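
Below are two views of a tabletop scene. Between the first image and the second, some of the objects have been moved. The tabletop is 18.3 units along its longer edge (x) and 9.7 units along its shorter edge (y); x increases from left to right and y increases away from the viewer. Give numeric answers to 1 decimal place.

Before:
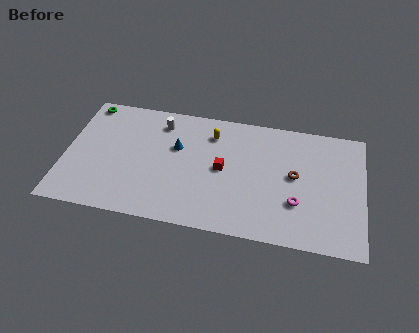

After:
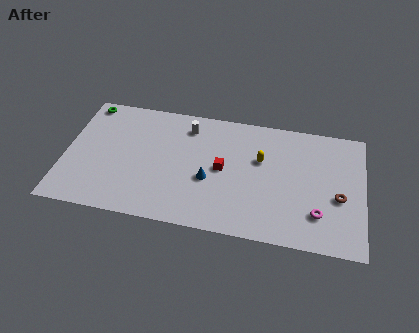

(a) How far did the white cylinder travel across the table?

1.7

The white cylinder moved from about (5.7, 7.9) to (7.4, 7.9), a distance of √(1.7² + 0.0²) ≈ 1.7.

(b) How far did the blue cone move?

3.0

From (6.8, 6.1) to (8.9, 3.9), the blue cone covered √(2.1² + 2.2²) ≈ 3.0 units.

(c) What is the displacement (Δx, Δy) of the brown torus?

(2.7, -1.2)

The brown torus was at about (14.1, 5.2) and moved to about (16.8, 4.0).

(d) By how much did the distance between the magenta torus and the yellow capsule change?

-1.9

The distance was about 7.0 in the first image and 5.1 in the second, so they moved 1.9 units closer together.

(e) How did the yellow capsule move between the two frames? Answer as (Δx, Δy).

(3.1, -1.5)

From the two frames, the yellow capsule sits at roughly (8.9, 7.6) before and (12.0, 6.1) after.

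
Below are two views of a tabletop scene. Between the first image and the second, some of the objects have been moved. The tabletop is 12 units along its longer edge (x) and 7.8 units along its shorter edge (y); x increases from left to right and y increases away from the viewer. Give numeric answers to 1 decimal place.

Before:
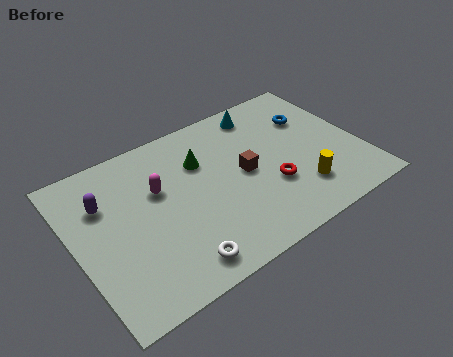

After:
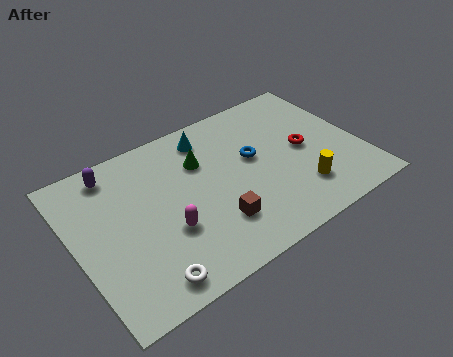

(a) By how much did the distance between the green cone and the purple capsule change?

-0.4

The distance was about 4.1 in the first image and 3.7 in the second, so they moved 0.4 units closer together.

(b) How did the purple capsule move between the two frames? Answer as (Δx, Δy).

(0.6, 1.3)

From the two frames, the purple capsule sits at roughly (1.4, 5.4) before and (2.0, 6.7) after.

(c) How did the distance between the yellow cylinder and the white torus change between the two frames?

+1.3

Before: roughly 5.5 units apart; after: 6.8. That's 1.3 units further apart.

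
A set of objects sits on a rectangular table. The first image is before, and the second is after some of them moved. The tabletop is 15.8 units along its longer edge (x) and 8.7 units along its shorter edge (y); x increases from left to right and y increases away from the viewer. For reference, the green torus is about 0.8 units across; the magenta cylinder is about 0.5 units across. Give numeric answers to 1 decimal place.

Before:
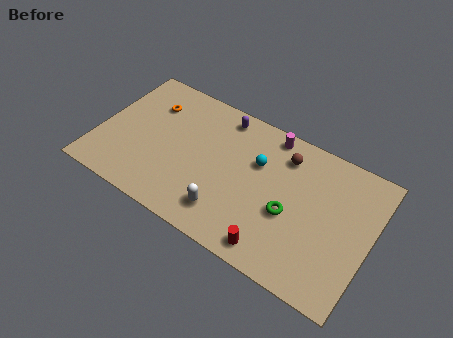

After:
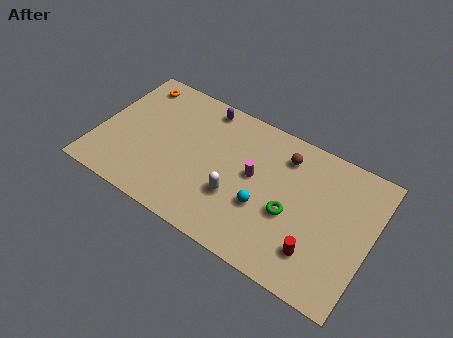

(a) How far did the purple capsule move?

1.1

The purple capsule moved from about (6.7, 7.6) to (5.6, 7.7), a distance of √(1.1² + 0.1²) ≈ 1.1.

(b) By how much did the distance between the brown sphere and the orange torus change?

+1.1

They were about 7.9 units apart before and 9.0 after — 1.1 units further apart.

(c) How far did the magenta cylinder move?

3.0

From (9.5, 7.8) to (9.0, 4.8), the magenta cylinder covered √(0.5² + 3.0²) ≈ 3.0 units.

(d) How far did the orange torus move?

1.5

The orange torus moved from about (2.6, 6.4) to (1.5, 7.4), a distance of √(1.1² + 1.0²) ≈ 1.5.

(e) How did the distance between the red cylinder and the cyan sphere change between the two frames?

-1.5

Before: roughly 4.9 units apart; after: 3.4. That's 1.5 units closer together.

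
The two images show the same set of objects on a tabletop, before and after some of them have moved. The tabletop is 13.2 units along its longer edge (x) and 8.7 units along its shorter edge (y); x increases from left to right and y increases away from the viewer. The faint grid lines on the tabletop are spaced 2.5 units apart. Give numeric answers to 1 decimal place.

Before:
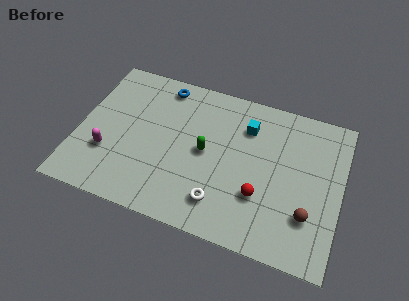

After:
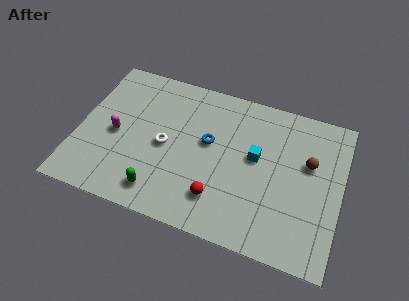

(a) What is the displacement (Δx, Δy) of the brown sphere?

(-0.2, 2.9)

From the two frames, the brown sphere sits at roughly (11.7, 2.5) before and (11.5, 5.4) after.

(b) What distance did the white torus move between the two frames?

3.8

The white torus was near (7.4, 1.8) before and (4.4, 4.1) after, so it travelled √(3.0² + 2.3²) ≈ 3.8 units.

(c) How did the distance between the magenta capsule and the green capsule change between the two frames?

-1.5

Before: roughly 5.1 units apart; after: 3.6. That's 1.5 units closer together.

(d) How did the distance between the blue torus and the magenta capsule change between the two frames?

-0.6

Before: roughly 5.3 units apart; after: 4.7. That's 0.6 units closer together.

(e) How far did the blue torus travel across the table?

3.7

The blue torus moved from about (3.9, 7.6) to (6.5, 5.0), a distance of √(2.6² + 2.6²) ≈ 3.7.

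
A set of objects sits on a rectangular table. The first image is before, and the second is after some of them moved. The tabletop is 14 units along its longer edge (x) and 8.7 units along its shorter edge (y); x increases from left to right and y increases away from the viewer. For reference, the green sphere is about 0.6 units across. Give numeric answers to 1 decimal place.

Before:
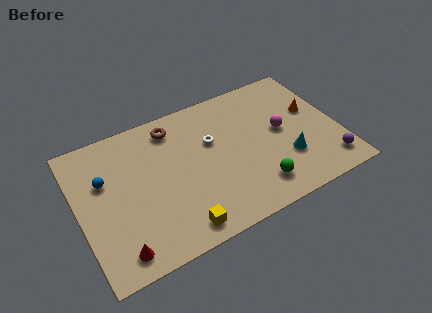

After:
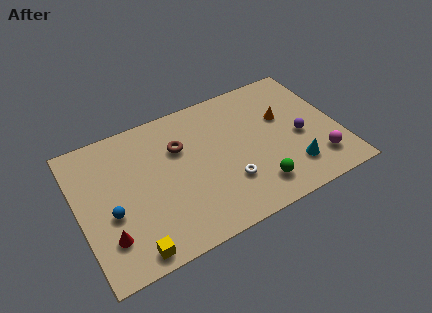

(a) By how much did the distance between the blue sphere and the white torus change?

+0.5

The distance was about 5.8 in the first image and 6.3 in the second, so they moved 0.5 units further apart.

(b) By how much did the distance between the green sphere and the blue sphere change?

-0.8

They were about 8.6 units apart before and 7.8 after — 0.8 units closer together.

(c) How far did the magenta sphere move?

3.1

The magenta sphere moved from about (11.0, 4.6) to (12.6, 1.9), a distance of √(1.6² + 2.7²) ≈ 3.1.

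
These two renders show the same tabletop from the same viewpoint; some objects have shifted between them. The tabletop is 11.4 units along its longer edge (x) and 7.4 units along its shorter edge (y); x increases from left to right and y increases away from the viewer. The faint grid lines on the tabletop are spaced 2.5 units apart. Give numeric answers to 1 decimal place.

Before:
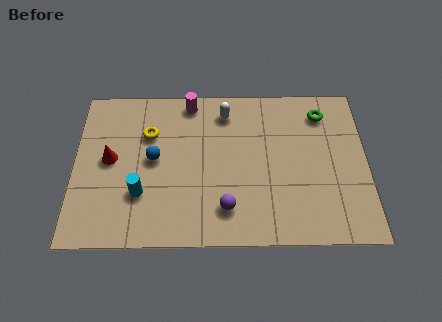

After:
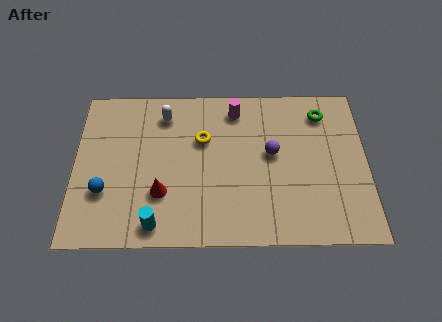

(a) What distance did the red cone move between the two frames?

2.6

The red cone moved from about (1.4, 3.9) to (3.4, 2.3), a distance of √(2.0² + 1.6²) ≈ 2.6.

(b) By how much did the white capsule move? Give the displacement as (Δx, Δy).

(-2.4, -0.1)

The white capsule was at about (5.9, 6.1) and moved to about (3.5, 6.0).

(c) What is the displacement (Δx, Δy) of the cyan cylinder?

(0.6, -1.4)

The cyan cylinder was at about (2.6, 2.3) and moved to about (3.2, 0.9).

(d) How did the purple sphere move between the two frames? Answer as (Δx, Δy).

(1.8, 2.5)

The purple sphere started near (5.9, 1.6) and ended near (7.7, 4.1).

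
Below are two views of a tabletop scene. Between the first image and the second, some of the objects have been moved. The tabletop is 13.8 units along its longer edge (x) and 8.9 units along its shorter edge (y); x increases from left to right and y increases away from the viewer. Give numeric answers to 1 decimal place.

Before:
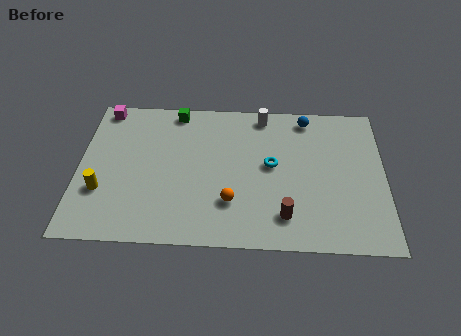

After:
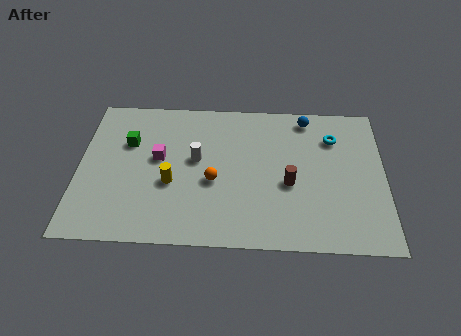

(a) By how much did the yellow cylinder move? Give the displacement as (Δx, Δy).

(3.1, 0.6)

From the two frames, the yellow cylinder sits at roughly (1.1, 2.9) before and (4.2, 3.5) after.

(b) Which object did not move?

the blue sphere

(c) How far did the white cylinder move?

4.2

The white cylinder moved from about (8.3, 7.9) to (5.3, 5.0), a distance of √(3.0² + 2.9²) ≈ 4.2.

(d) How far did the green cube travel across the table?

3.0

The green cube was near (4.3, 8.0) before and (2.2, 5.9) after, so it travelled √(2.1² + 2.1²) ≈ 3.0 units.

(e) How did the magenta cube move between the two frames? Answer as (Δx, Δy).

(2.6, -3.0)

The magenta cube was at about (1.0, 8.0) and moved to about (3.6, 5.0).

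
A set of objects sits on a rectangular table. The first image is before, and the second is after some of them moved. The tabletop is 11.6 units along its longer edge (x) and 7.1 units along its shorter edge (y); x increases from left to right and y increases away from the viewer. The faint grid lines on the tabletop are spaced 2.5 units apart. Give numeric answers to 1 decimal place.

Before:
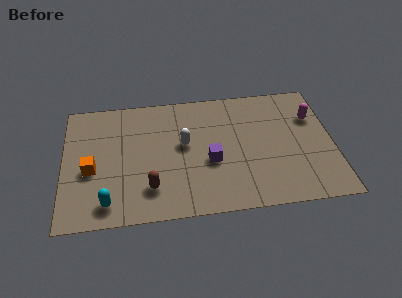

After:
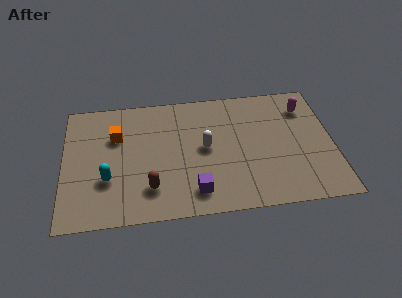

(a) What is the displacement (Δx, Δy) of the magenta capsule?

(-0.3, 0.6)

From the two frames, the magenta capsule sits at roughly (10.8, 4.9) before and (10.5, 5.5) after.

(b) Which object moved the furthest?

the orange cube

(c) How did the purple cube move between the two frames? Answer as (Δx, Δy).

(-0.7, -1.6)

The purple cube started near (6.3, 2.9) and ended near (5.6, 1.3).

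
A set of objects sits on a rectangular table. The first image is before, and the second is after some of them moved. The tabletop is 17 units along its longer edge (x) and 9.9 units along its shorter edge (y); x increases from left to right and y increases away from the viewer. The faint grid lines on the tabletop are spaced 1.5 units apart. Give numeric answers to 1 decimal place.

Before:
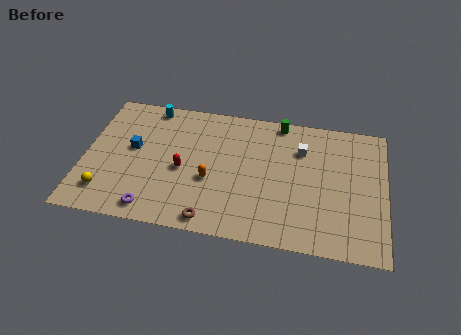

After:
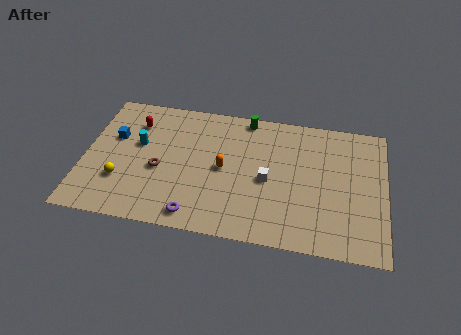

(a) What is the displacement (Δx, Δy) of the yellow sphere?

(0.8, 1.0)

From the two frames, the yellow sphere sits at roughly (1.4, 2.0) before and (2.2, 3.0) after.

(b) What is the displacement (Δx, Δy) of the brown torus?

(-3.1, 3.2)

The brown torus started near (7.4, 1.0) and ended near (4.3, 4.2).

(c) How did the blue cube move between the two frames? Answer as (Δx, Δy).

(-1.1, 0.7)

From the two frames, the blue cube sits at roughly (2.7, 5.5) before and (1.6, 6.2) after.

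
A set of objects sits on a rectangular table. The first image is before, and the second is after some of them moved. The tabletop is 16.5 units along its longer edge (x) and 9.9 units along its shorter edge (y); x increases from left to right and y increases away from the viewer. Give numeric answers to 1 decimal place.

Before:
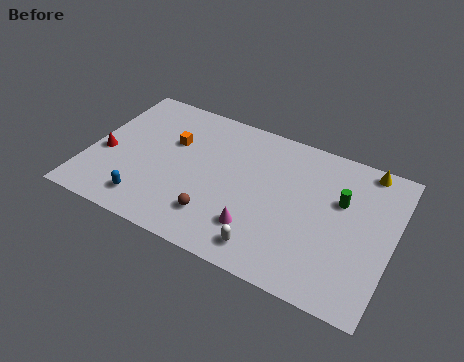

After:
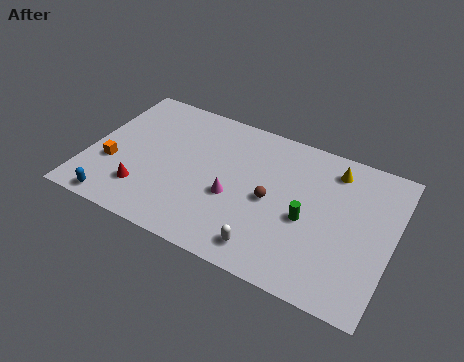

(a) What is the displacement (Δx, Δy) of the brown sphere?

(2.7, 2.4)

The brown sphere started near (7.3, 2.3) and ended near (10.0, 4.7).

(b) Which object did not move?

the white capsule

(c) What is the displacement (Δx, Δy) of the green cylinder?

(-1.6, -2.0)

The green cylinder started near (13.6, 6.3) and ended near (12.0, 4.3).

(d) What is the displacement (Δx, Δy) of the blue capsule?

(-1.6, -0.8)

From the two frames, the blue capsule sits at roughly (3.6, 1.7) before and (2.0, 0.9) after.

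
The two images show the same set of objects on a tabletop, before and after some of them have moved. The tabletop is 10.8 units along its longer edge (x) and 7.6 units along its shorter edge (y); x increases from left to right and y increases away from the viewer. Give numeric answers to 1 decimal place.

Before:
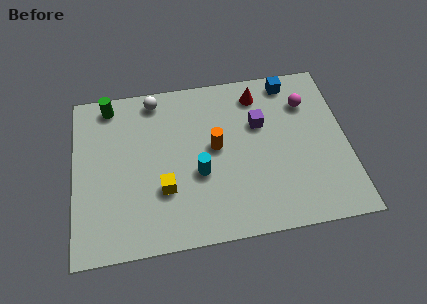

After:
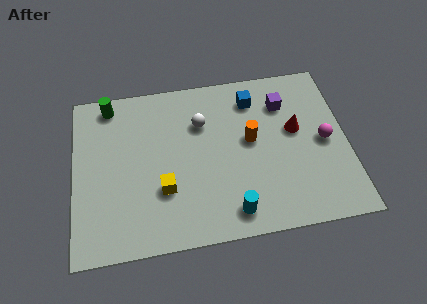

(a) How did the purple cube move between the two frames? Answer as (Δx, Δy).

(1.0, 0.8)

From the two frames, the purple cube sits at roughly (7.4, 4.9) before and (8.4, 5.7) after.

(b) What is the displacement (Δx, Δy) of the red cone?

(1.4, -1.9)

From the two frames, the red cone sits at roughly (7.4, 6.3) before and (8.8, 4.4) after.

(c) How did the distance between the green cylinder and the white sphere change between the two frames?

+2.1

The distance was about 1.8 in the first image and 3.9 in the second, so they moved 2.1 units further apart.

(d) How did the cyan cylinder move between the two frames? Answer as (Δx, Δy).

(1.2, -1.9)

From the two frames, the cyan cylinder sits at roughly (4.9, 3.0) before and (6.1, 1.1) after.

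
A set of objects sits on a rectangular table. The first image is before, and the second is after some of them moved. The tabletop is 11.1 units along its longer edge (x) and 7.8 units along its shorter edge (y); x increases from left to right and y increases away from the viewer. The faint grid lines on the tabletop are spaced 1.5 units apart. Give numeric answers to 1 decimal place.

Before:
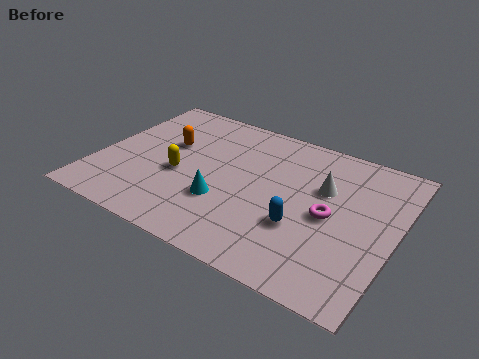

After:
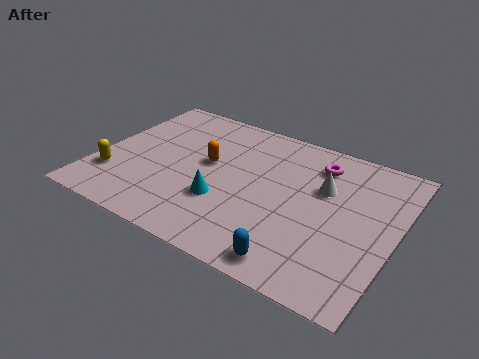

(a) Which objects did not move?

the cyan cone and the white cone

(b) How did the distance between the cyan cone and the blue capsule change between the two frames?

+0.5

They were about 2.9 units apart before and 3.4 after — 0.5 units further apart.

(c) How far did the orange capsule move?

1.6

From (2.4, 4.8) to (4.0, 4.4), the orange capsule covered √(1.6² + 0.4²) ≈ 1.6 units.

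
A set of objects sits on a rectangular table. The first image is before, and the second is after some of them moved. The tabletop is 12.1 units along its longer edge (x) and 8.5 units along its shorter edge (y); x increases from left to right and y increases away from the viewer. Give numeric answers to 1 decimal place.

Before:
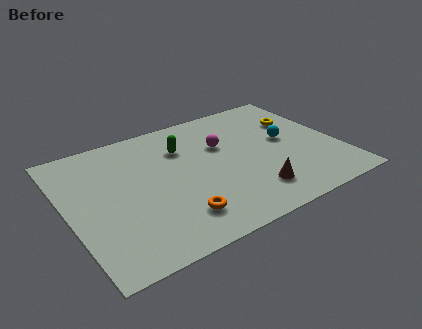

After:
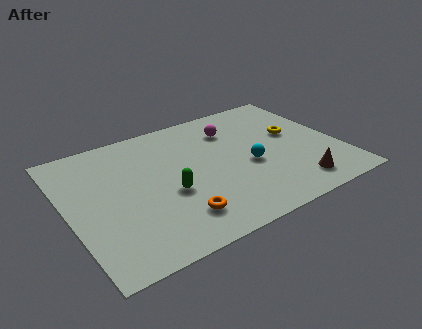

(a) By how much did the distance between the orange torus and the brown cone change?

+1.9

They were about 3.4 units apart before and 5.3 after — 1.9 units further apart.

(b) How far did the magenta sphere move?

1.1

The magenta sphere moved from about (7.1, 5.5) to (7.7, 6.4), a distance of √(0.6² + 0.9²) ≈ 1.1.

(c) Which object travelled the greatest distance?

the green capsule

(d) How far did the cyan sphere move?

2.1

The cyan sphere was near (9.9, 4.6) before and (8.0, 3.6) after, so it travelled √(1.9² + 1.0²) ≈ 2.1 units.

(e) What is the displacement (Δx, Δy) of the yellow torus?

(-0.4, -0.9)

The yellow torus was at about (10.7, 5.8) and moved to about (10.3, 4.9).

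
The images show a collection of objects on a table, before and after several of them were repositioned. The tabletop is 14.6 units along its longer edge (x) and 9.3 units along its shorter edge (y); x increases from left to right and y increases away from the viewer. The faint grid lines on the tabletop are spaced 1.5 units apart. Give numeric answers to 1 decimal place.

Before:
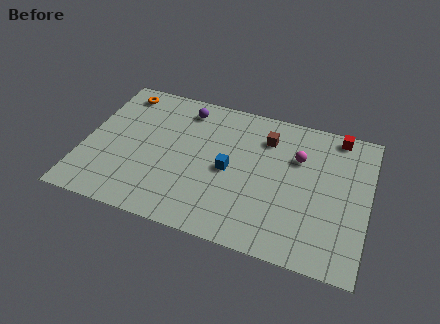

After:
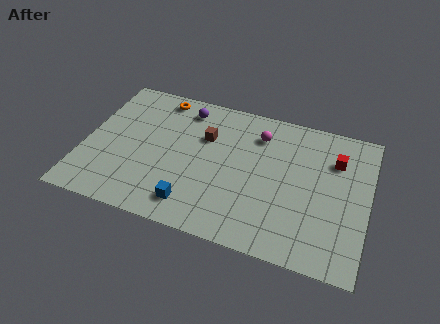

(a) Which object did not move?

the purple sphere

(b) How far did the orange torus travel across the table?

2.0

The orange torus was near (1.5, 8.0) before and (3.5, 8.2) after, so it travelled √(2.0² + 0.2²) ≈ 2.0 units.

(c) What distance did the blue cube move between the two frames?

3.2

The blue cube was near (7.5, 4.4) before and (5.9, 1.6) after, so it travelled √(1.6² + 2.8²) ≈ 3.2 units.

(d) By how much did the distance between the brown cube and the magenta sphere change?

+1.0

The distance was about 1.9 in the first image and 2.9 in the second, so they moved 1.0 units further apart.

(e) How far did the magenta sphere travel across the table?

2.3

The magenta sphere moved from about (10.9, 6.3) to (8.8, 7.2), a distance of √(2.1² + 0.9²) ≈ 2.3.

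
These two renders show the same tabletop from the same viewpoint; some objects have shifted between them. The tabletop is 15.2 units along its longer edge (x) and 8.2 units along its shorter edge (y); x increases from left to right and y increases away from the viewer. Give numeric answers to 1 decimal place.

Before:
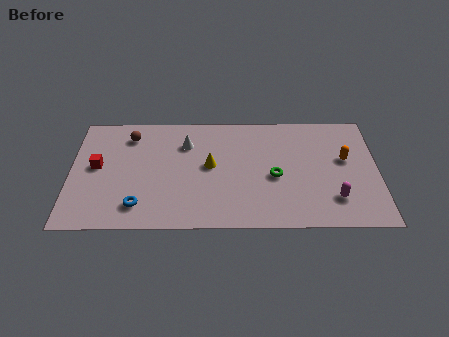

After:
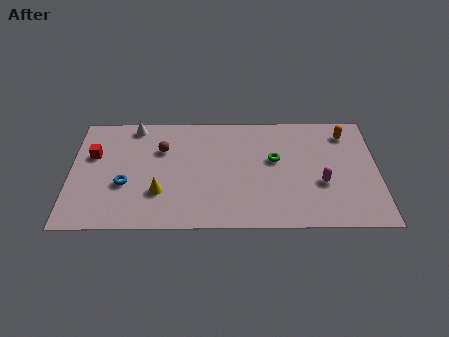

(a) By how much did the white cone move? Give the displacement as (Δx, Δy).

(-2.6, 1.3)

The white cone was at about (5.7, 6.0) and moved to about (3.1, 7.3).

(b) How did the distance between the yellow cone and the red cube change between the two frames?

-1.3

The distance was about 5.6 in the first image and 4.3 in the second, so they moved 1.3 units closer together.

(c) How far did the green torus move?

1.2

The green torus moved from about (10.1, 3.6) to (10.1, 4.8), a distance of √(0.0² + 1.2²) ≈ 1.2.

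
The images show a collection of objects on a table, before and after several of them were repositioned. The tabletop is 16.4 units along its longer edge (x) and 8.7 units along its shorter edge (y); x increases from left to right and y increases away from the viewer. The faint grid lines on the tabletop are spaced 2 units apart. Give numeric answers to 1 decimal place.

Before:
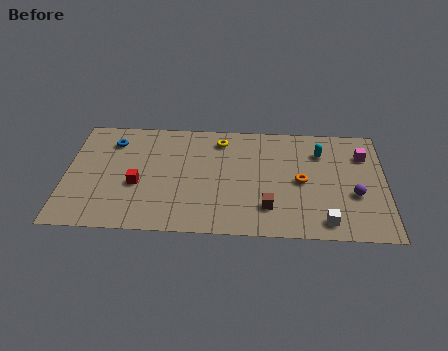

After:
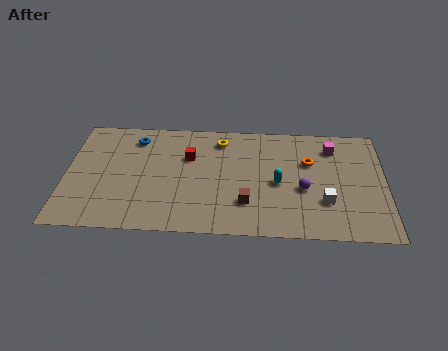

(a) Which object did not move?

the yellow torus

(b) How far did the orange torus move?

1.6

From (12.1, 4.2) to (12.5, 5.7), the orange torus covered √(0.4² + 1.5²) ≈ 1.6 units.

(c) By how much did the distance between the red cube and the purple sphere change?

-4.8

Before: roughly 11.1 units apart; after: 6.3. That's 4.8 units closer together.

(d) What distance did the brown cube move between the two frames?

1.1

From (10.4, 2.1) to (9.3, 2.4), the brown cube covered √(1.1² + 0.3²) ≈ 1.1 units.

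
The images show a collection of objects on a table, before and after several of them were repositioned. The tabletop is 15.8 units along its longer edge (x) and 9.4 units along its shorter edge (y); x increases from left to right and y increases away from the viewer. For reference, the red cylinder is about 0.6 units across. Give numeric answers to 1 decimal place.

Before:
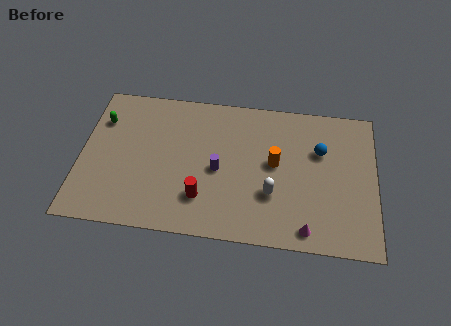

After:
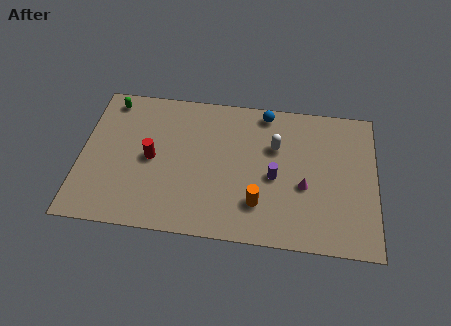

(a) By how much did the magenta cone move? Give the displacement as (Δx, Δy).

(-0.2, 2.7)

From the two frames, the magenta cone sits at roughly (12.2, 1.1) before and (12.0, 3.8) after.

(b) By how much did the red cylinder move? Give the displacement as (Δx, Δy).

(-2.8, 2.2)

The red cylinder was at about (6.6, 2.4) and moved to about (3.8, 4.6).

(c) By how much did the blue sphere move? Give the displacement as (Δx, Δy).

(-3.0, 2.2)

From the two frames, the blue sphere sits at roughly (12.8, 6.2) before and (9.8, 8.4) after.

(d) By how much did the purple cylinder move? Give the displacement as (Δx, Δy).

(3.0, -0.1)

The purple cylinder started near (7.4, 4.3) and ended near (10.4, 4.2).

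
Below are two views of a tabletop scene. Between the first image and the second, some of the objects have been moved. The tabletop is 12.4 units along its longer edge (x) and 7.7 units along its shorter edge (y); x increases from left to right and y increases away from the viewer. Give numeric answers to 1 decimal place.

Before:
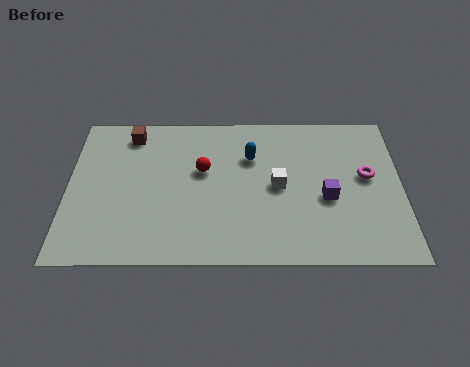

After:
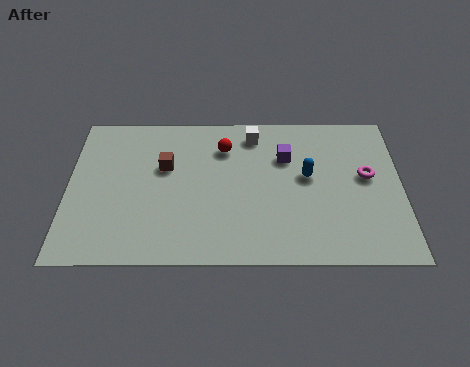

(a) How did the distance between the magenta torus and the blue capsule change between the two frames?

-2.2

The distance was about 4.4 in the first image and 2.2 in the second, so they moved 2.2 units closer together.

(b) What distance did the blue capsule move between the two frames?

2.3

The blue capsule moved from about (6.8, 5.3) to (8.9, 4.3), a distance of √(2.1² + 1.0²) ≈ 2.3.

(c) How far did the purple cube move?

2.6

The purple cube was near (9.6, 3.2) before and (8.1, 5.3) after, so it travelled √(1.5² + 2.1²) ≈ 2.6 units.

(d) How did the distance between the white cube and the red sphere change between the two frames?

-1.6

The distance was about 2.9 in the first image and 1.3 in the second, so they moved 1.6 units closer together.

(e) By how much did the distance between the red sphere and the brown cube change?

-0.9

They were about 3.3 units apart before and 2.4 after — 0.9 units closer together.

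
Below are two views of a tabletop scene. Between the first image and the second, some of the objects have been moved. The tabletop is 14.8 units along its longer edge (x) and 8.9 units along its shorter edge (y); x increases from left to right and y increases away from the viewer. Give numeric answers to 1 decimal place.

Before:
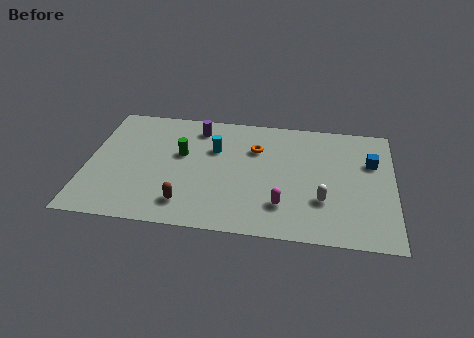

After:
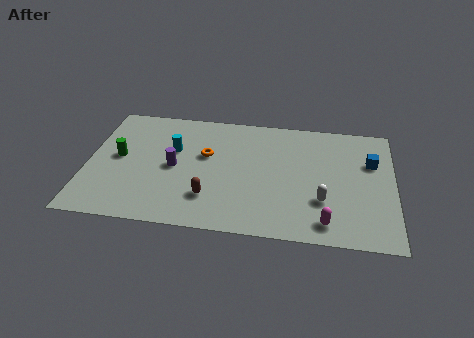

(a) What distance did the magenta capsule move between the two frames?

2.3

The magenta capsule moved from about (9.5, 2.2) to (11.6, 1.3), a distance of √(2.1² + 0.9²) ≈ 2.3.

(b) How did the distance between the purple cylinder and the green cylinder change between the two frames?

+0.5

They were about 2.2 units apart before and 2.7 after — 0.5 units further apart.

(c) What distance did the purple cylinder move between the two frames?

3.3

The purple cylinder was near (5.2, 7.4) before and (4.2, 4.3) after, so it travelled √(1.0² + 3.1²) ≈ 3.3 units.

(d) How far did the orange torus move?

2.5

The orange torus moved from about (8.1, 6.2) to (5.7, 5.4), a distance of √(2.4² + 0.8²) ≈ 2.5.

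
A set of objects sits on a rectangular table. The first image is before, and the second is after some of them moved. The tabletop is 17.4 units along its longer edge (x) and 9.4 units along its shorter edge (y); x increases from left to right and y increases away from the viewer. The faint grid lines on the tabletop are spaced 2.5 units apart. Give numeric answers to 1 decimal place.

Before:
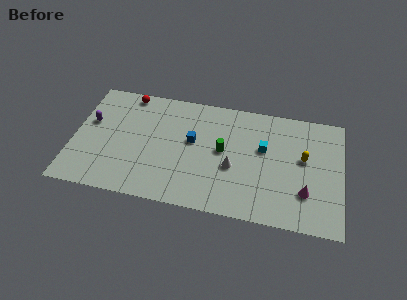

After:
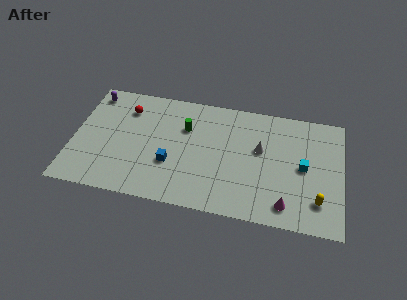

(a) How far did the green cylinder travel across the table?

2.9

The green cylinder was near (9.7, 5.0) before and (7.2, 6.4) after, so it travelled √(2.5² + 1.4²) ≈ 2.9 units.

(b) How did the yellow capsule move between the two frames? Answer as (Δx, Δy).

(1.0, -3.2)

The yellow capsule started near (14.9, 5.4) and ended near (15.9, 2.2).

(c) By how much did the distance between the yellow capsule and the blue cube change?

+2.4

Before: roughly 7.2 units apart; after: 9.6. That's 2.4 units further apart.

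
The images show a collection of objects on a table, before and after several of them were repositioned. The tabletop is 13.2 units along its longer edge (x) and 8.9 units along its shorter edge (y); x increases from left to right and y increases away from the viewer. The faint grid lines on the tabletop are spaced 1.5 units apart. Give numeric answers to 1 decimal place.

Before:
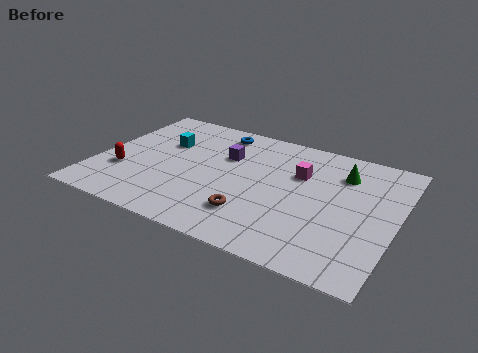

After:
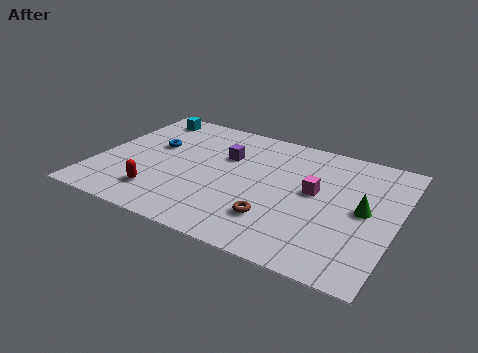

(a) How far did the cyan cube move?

2.2

From (2.7, 5.8) to (1.5, 7.7), the cyan cube covered √(1.2² + 1.9²) ≈ 2.2 units.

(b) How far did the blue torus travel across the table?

3.4

From (4.9, 7.6) to (2.3, 5.4), the blue torus covered √(2.6² + 2.2²) ≈ 3.4 units.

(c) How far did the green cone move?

2.5

The green cone moved from about (10.6, 6.7) to (11.8, 4.5), a distance of √(1.2² + 2.2²) ≈ 2.5.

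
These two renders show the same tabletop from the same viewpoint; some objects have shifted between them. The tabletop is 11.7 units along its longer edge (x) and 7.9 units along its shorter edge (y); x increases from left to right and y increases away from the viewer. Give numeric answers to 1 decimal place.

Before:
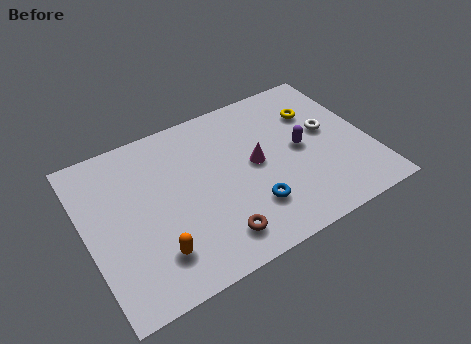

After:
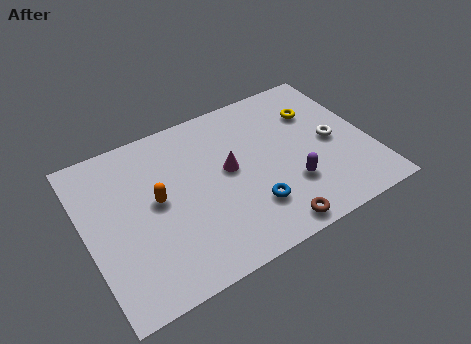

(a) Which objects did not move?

the yellow torus and the blue torus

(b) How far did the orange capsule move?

2.4

The orange capsule moved from about (2.5, 1.8) to (2.9, 4.2), a distance of √(0.4² + 2.4²) ≈ 2.4.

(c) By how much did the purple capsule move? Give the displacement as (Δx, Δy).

(-0.7, -1.6)

The purple capsule started near (8.9, 4.0) and ended near (8.2, 2.4).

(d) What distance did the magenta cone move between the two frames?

1.1

The magenta cone moved from about (7.0, 4.1) to (5.9, 4.3), a distance of √(1.1² + 0.2²) ≈ 1.1.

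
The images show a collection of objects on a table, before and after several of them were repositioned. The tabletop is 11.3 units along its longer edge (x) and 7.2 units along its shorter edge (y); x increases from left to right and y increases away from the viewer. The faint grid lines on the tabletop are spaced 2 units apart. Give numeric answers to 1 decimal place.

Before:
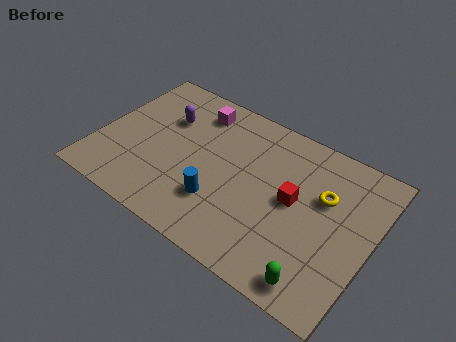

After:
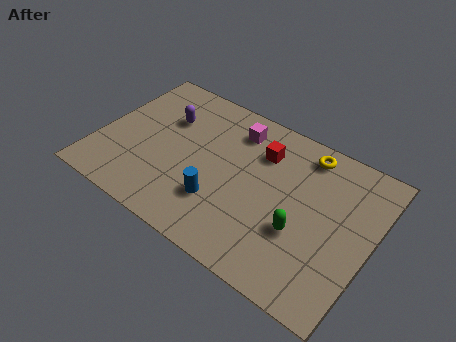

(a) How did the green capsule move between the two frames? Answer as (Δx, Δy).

(-1.0, 1.7)

The green capsule started near (9.6, 0.9) and ended near (8.6, 2.6).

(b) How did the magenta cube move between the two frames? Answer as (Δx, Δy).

(1.7, -0.1)

The magenta cube started near (3.6, 5.9) and ended near (5.3, 5.8).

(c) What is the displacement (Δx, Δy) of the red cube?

(-1.6, 1.5)

The red cube started near (8.1, 3.8) and ended near (6.5, 5.3).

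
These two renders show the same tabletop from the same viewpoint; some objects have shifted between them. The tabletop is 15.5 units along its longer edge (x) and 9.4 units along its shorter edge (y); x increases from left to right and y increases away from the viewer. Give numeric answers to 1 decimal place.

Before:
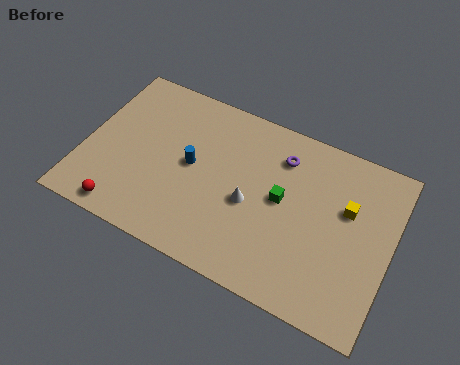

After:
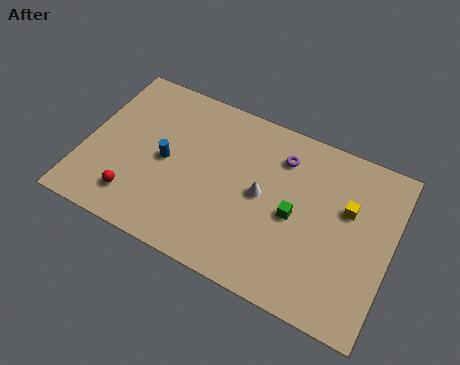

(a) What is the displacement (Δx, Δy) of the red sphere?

(0.4, 0.9)

The red sphere started near (2.5, 1.0) and ended near (2.9, 1.9).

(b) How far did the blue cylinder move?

1.3

The blue cylinder moved from about (5.4, 4.9) to (4.1, 4.6), a distance of √(1.3² + 0.3²) ≈ 1.3.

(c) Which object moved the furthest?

the blue cylinder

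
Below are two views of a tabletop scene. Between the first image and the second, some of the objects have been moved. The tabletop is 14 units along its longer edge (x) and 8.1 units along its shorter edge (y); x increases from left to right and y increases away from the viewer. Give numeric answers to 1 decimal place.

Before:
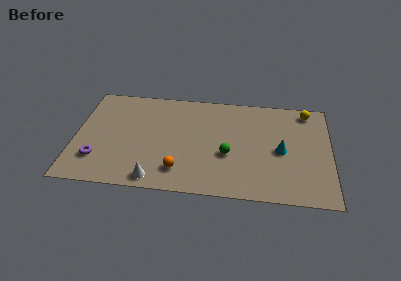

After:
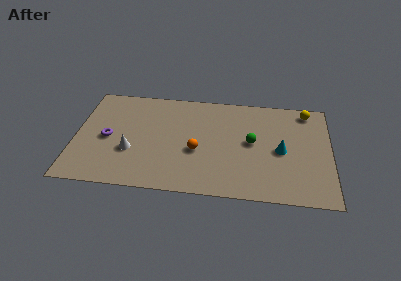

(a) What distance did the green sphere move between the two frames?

1.7

From (8.4, 3.2) to (9.7, 4.3), the green sphere covered √(1.3² + 1.1²) ≈ 1.7 units.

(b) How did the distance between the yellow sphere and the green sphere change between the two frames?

-1.7

The distance was about 5.8 in the first image and 4.1 in the second, so they moved 1.7 units closer together.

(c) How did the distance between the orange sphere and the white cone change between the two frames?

+2.1

They were about 1.5 units apart before and 3.6 after — 2.1 units further apart.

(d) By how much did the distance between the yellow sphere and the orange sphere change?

-1.7

The distance was about 8.8 in the first image and 7.1 in the second, so they moved 1.7 units closer together.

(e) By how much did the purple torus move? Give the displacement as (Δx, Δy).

(0.5, 1.7)

The purple torus was at about (1.3, 2.1) and moved to about (1.8, 3.8).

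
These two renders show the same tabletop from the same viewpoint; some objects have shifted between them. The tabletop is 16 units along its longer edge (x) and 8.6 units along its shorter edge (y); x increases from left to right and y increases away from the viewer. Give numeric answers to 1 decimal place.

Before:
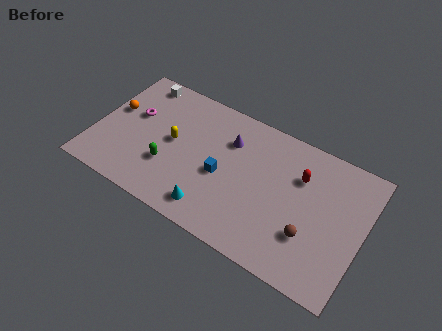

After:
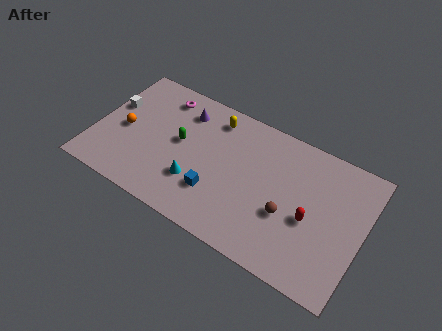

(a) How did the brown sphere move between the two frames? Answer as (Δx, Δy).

(-1.4, 0.6)

The brown sphere was at about (13.1, 2.7) and moved to about (11.7, 3.3).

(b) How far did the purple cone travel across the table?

3.0

The purple cone moved from about (7.8, 6.2) to (4.9, 6.8), a distance of √(2.9² + 0.6²) ≈ 3.0.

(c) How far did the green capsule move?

1.9

The green capsule was near (4.6, 2.8) before and (5.0, 4.7) after, so it travelled √(0.4² + 1.9²) ≈ 1.9 units.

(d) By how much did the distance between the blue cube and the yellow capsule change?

+1.6

The distance was about 3.2 in the first image and 4.8 in the second, so they moved 1.6 units further apart.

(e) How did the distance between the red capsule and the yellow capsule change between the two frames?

-0.4

The distance was about 7.6 in the first image and 7.2 in the second, so they moved 0.4 units closer together.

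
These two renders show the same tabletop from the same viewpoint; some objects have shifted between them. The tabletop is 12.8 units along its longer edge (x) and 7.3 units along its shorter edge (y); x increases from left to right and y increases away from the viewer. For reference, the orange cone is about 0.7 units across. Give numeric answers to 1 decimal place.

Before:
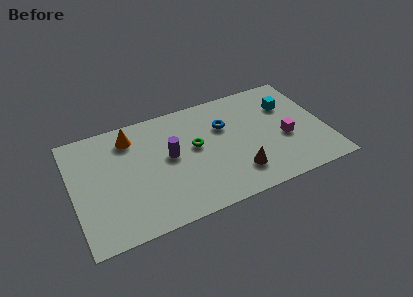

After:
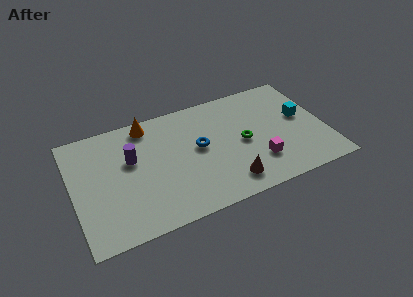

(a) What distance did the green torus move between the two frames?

2.5

The green torus moved from about (6.2, 4.1) to (8.6, 3.5), a distance of √(2.4² + 0.6²) ≈ 2.5.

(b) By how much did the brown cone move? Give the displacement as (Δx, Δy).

(-0.5, -0.4)

From the two frames, the brown cone sits at roughly (8.1, 1.7) before and (7.6, 1.3) after.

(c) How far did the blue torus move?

1.7

The blue torus moved from about (7.8, 4.9) to (6.4, 4.0), a distance of √(1.4² + 0.9²) ≈ 1.7.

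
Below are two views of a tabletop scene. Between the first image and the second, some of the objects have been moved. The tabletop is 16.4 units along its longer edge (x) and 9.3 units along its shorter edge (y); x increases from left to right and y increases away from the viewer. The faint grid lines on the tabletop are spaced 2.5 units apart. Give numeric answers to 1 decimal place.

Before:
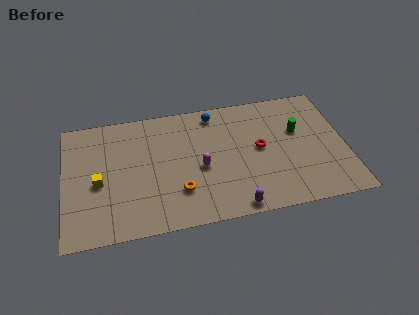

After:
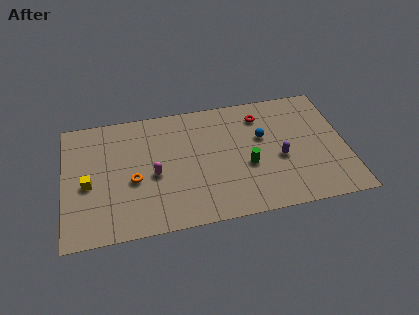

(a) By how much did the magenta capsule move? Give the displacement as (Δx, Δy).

(-2.7, 0.0)

From the two frames, the magenta capsule sits at roughly (7.9, 4.1) before and (5.2, 4.1) after.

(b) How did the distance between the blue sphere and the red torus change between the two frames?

-2.4

They were about 4.1 units apart before and 1.7 after — 2.4 units closer together.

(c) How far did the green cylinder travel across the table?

3.7

The green cylinder was near (13.7, 5.8) before and (10.6, 3.7) after, so it travelled √(3.1² + 2.1²) ≈ 3.7 units.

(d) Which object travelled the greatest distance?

the purple capsule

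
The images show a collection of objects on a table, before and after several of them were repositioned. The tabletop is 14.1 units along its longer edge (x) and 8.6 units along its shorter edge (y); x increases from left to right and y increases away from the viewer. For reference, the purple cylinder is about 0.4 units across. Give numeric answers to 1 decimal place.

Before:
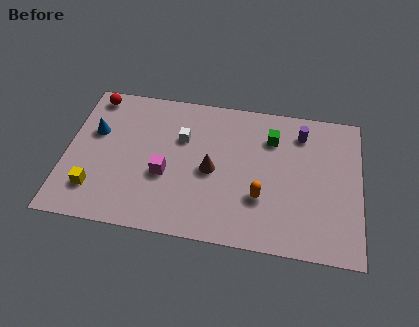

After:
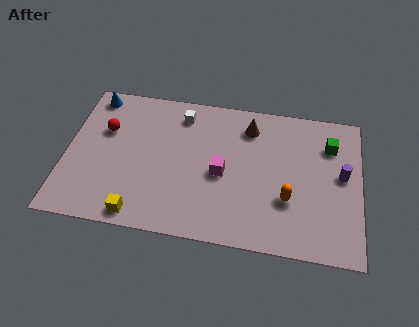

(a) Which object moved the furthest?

the brown cone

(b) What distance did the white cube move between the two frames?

1.4

The white cube was near (5.5, 5.7) before and (5.4, 7.1) after, so it travelled √(0.1² + 1.4²) ≈ 1.4 units.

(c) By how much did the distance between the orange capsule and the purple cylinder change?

-1.4

Before: roughly 4.5 units apart; after: 3.1. That's 1.4 units closer together.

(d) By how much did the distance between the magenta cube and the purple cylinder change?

-1.5

Before: roughly 7.3 units apart; after: 5.8. That's 1.5 units closer together.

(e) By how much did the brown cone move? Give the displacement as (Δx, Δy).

(1.7, 2.9)

From the two frames, the brown cone sits at roughly (7.0, 4.0) before and (8.7, 6.9) after.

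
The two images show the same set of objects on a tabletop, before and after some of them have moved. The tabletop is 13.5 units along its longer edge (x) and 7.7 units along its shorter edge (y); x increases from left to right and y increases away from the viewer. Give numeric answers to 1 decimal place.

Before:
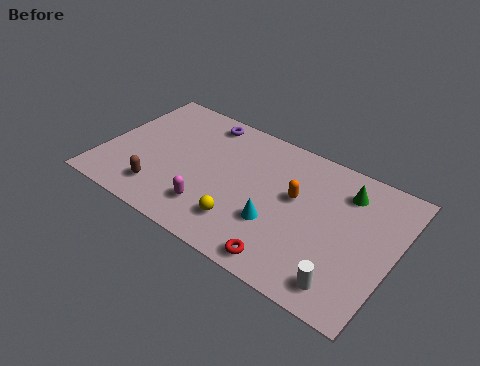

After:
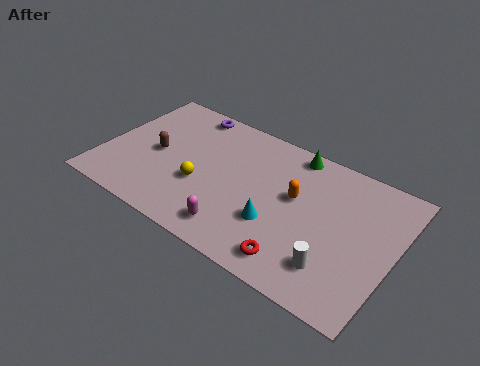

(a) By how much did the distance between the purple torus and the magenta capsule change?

+1.5

Before: roughly 5.1 units apart; after: 6.6. That's 1.5 units further apart.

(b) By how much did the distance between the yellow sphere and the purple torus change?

-1.4

They were about 5.6 units apart before and 4.2 after — 1.4 units closer together.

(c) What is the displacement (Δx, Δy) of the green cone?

(-2.6, 0.9)

The green cone was at about (11.0, 6.0) and moved to about (8.4, 6.9).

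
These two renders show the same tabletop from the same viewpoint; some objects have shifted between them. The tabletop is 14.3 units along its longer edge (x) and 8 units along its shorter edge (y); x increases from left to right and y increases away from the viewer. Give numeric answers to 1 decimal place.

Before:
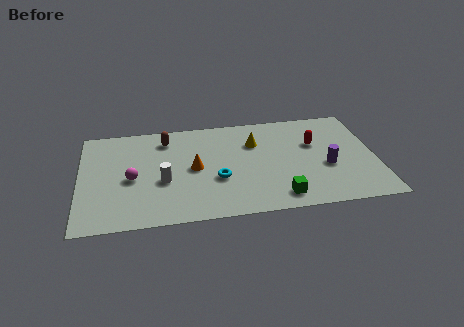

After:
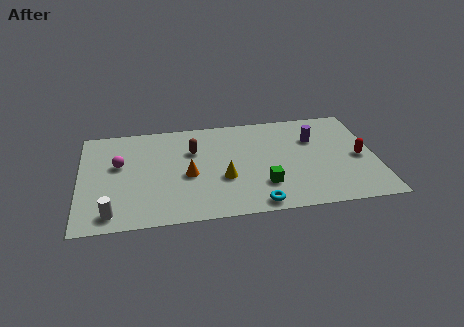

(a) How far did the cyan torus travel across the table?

2.8

From (6.6, 3.0) to (8.4, 0.8), the cyan torus covered √(1.8² + 2.2²) ≈ 2.8 units.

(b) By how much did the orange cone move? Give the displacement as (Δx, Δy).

(-0.3, -0.5)

The orange cone was at about (5.5, 4.0) and moved to about (5.2, 3.5).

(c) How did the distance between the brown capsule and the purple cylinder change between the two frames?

-2.5

They were about 8.4 units apart before and 5.9 after — 2.5 units closer together.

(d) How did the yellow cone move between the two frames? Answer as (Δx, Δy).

(-1.6, -2.6)

The yellow cone was at about (8.5, 5.6) and moved to about (6.9, 3.0).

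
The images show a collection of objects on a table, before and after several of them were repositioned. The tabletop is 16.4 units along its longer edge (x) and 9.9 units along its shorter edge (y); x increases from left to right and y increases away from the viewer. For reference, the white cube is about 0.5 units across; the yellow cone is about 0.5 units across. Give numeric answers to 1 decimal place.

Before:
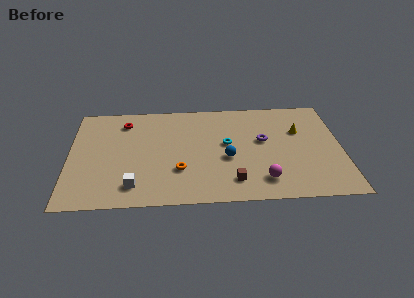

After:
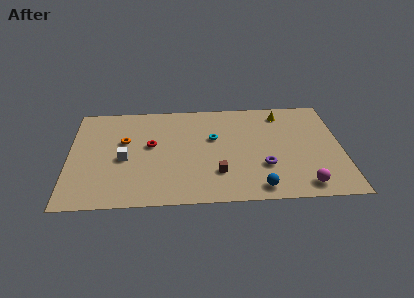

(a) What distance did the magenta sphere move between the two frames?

2.5

The magenta sphere moved from about (11.6, 1.9) to (14.0, 1.3), a distance of √(2.4² + 0.6²) ≈ 2.5.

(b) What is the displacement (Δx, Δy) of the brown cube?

(-0.9, 0.8)

From the two frames, the brown cube sits at roughly (9.8, 1.9) before and (8.9, 2.7) after.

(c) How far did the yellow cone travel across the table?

2.1

The yellow cone moved from about (13.9, 6.5) to (12.9, 8.3), a distance of √(1.0² + 1.8²) ≈ 2.1.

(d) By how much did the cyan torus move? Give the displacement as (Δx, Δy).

(-0.8, 0.6)

From the two frames, the cyan torus sits at roughly (9.5, 5.5) before and (8.7, 6.1) after.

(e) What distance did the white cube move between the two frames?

2.7

The white cube moved from about (3.9, 1.8) to (3.3, 4.4), a distance of √(0.6² + 2.6²) ≈ 2.7.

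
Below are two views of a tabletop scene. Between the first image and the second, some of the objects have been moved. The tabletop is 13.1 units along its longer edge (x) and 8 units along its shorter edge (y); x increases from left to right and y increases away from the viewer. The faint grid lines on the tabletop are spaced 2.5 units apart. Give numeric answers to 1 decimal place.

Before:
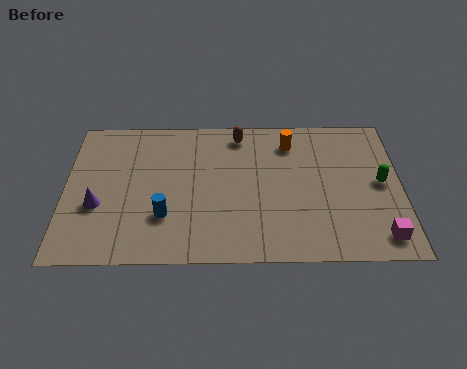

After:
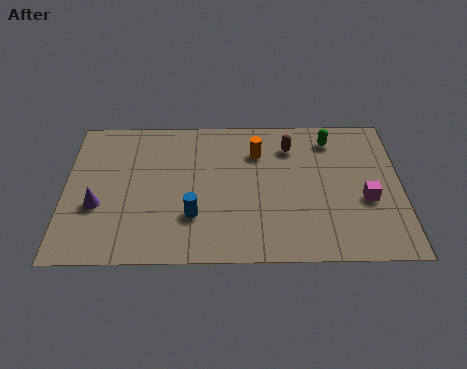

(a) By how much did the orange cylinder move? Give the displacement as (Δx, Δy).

(-1.3, -0.5)

The orange cylinder was at about (8.8, 6.4) and moved to about (7.5, 5.9).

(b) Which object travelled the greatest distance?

the green capsule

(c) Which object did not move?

the purple cone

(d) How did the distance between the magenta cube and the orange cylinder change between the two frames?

-1.2

Before: roughly 6.2 units apart; after: 5.0. That's 1.2 units closer together.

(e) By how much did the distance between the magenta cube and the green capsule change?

+0.7

The distance was about 2.9 in the first image and 3.6 in the second, so they moved 0.7 units further apart.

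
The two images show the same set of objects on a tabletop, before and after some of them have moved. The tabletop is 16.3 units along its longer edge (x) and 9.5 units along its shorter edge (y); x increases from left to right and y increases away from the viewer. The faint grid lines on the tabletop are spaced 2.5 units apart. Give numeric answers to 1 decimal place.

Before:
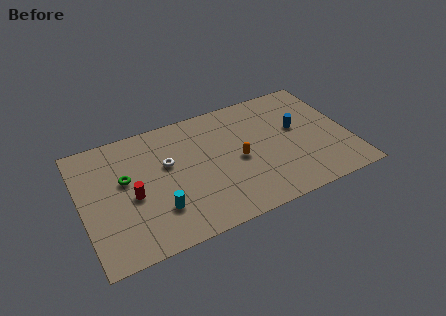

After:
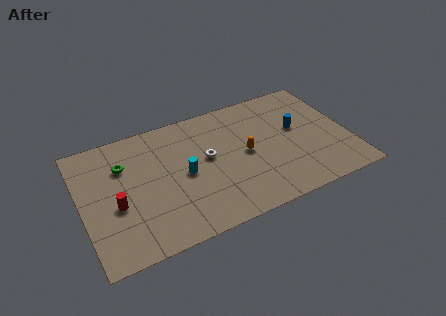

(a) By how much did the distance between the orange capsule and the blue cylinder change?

-0.6

They were about 4.0 units apart before and 3.4 after — 0.6 units closer together.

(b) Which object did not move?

the blue cylinder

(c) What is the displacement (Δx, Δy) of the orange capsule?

(0.5, 0.3)

From the two frames, the orange capsule sits at roughly (9.5, 4.4) before and (10.0, 4.7) after.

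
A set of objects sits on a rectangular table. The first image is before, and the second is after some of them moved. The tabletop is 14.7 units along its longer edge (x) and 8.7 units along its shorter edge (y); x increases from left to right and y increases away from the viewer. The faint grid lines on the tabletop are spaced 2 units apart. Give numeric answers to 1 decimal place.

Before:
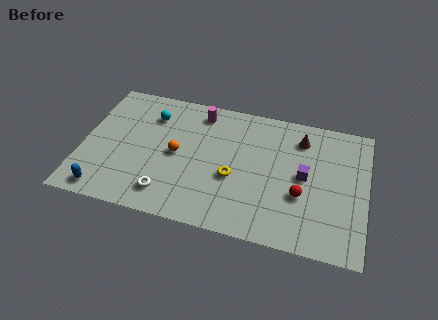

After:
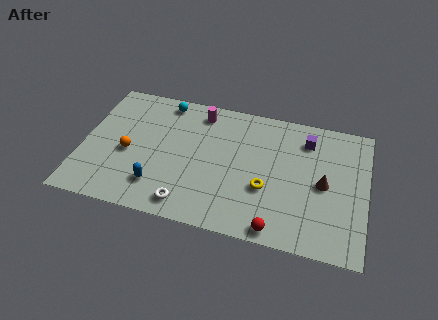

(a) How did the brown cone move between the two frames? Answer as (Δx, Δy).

(1.3, -2.7)

The brown cone started near (11.2, 6.9) and ended near (12.5, 4.2).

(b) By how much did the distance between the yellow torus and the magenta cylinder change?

+1.2

Before: roughly 4.4 units apart; after: 5.6. That's 1.2 units further apart.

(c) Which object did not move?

the magenta cylinder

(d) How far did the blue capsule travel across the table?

2.9

The blue capsule moved from about (1.4, 1.0) to (4.1, 2.0), a distance of √(2.7² + 1.0²) ≈ 2.9.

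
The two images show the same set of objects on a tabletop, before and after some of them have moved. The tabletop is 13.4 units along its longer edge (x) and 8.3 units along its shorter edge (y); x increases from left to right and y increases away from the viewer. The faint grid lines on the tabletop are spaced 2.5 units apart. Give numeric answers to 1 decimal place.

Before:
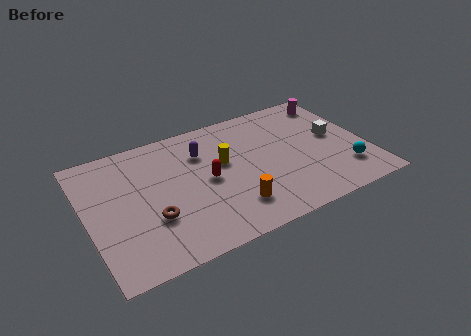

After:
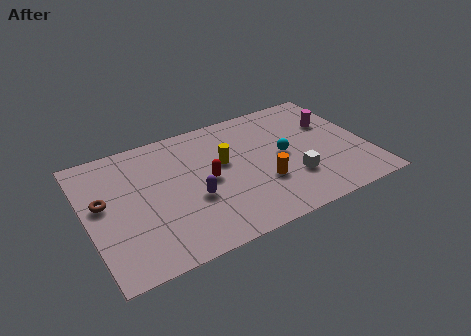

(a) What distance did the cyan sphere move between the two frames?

3.5

From (12.1, 2.0) to (9.4, 4.2), the cyan sphere covered √(2.7² + 2.2²) ≈ 3.5 units.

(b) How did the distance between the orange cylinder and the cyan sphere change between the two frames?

-3.7

Before: roughly 5.5 units apart; after: 1.8. That's 3.7 units closer together.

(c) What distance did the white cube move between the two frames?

3.1

The white cube was near (12.0, 4.5) before and (9.6, 2.5) after, so it travelled √(2.4² + 2.0²) ≈ 3.1 units.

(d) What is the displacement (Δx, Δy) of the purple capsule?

(-0.8, -2.8)

From the two frames, the purple capsule sits at roughly (5.7, 6.0) before and (4.9, 3.2) after.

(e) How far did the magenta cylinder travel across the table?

1.6

The magenta cylinder was near (12.4, 7.0) before and (12.0, 5.5) after, so it travelled √(0.4² + 1.5²) ≈ 1.6 units.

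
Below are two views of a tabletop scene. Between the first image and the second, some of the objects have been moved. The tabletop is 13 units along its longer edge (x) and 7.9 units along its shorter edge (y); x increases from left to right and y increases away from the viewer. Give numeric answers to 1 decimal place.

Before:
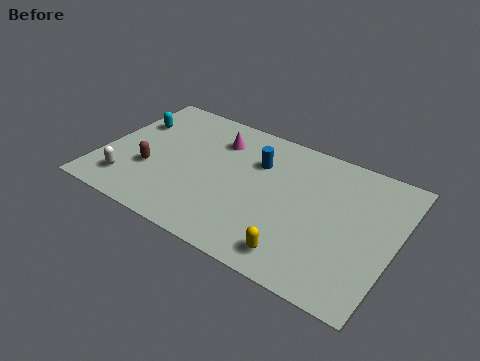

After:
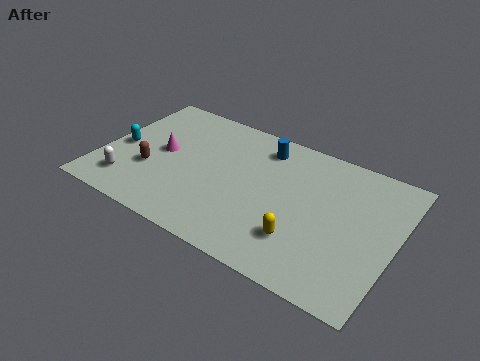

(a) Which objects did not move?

the brown capsule and the white capsule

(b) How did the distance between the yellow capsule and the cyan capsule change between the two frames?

-0.7

The distance was about 9.2 in the first image and 8.5 in the second, so they moved 0.7 units closer together.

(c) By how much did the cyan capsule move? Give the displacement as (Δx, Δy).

(-0.2, -1.8)

From the two frames, the cyan capsule sits at roughly (1.0, 5.4) before and (0.8, 3.6) after.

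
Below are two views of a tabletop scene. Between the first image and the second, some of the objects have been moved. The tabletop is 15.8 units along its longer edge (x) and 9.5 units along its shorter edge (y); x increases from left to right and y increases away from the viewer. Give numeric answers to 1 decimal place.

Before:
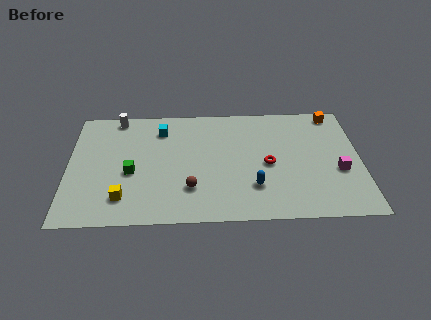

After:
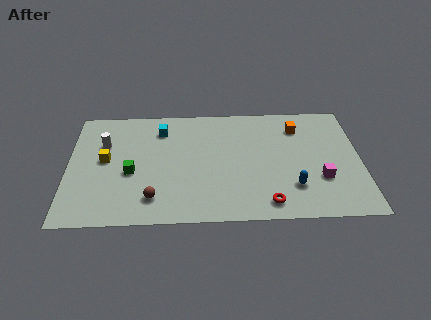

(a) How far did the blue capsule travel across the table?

2.1

The blue capsule moved from about (10.0, 2.6) to (12.1, 2.5), a distance of √(2.1² + 0.1²) ≈ 2.1.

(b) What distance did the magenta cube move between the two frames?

1.2

The magenta cube was near (14.6, 3.7) before and (13.6, 3.1) after, so it travelled √(1.0² + 0.6²) ≈ 1.2 units.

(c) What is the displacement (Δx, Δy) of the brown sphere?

(-2.0, -0.7)

From the two frames, the brown sphere sits at roughly (6.6, 2.6) before and (4.6, 1.9) after.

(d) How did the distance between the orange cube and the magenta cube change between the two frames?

-0.4

Before: roughly 4.8 units apart; after: 4.4. That's 0.4 units closer together.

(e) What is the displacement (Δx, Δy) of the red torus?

(-0.1, -3.1)

The red torus was at about (10.8, 4.4) and moved to about (10.7, 1.3).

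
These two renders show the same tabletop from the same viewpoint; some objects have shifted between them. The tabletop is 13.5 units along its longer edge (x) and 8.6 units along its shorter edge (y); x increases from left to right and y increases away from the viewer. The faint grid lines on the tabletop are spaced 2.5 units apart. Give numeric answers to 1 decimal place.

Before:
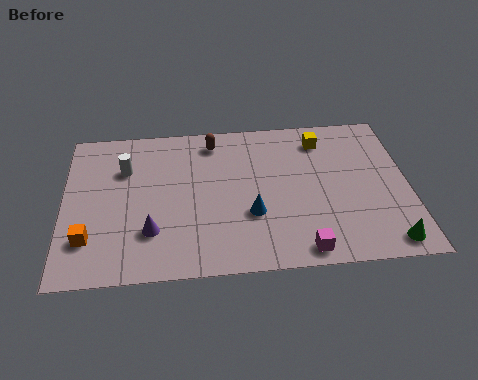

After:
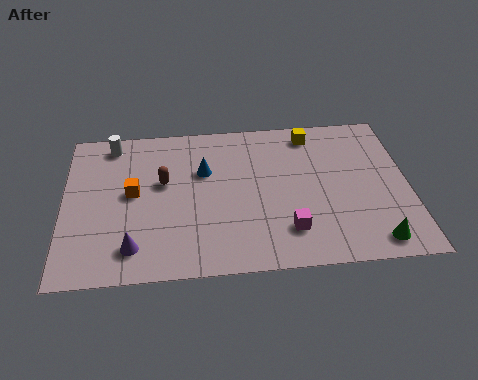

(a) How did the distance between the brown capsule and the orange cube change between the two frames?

-5.8

The distance was about 7.1 in the first image and 1.3 in the second, so they moved 5.8 units closer together.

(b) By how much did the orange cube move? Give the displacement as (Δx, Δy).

(1.7, 2.4)

From the two frames, the orange cube sits at roughly (1.0, 2.2) before and (2.7, 4.6) after.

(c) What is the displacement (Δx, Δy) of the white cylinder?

(-0.5, 1.5)

From the two frames, the white cylinder sits at roughly (2.4, 6.0) before and (1.9, 7.5) after.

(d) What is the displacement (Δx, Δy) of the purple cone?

(-0.7, -0.8)

The purple cone started near (3.4, 2.4) and ended near (2.7, 1.6).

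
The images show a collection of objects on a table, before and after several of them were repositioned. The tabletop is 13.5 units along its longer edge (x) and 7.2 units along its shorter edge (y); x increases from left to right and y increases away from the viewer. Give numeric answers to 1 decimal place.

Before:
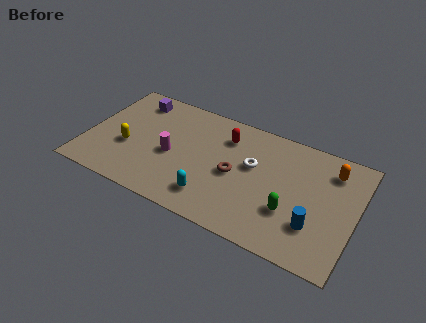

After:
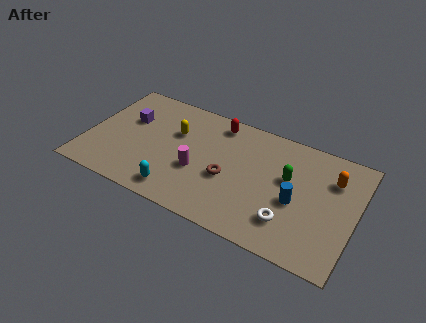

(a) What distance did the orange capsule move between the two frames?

0.5

The orange capsule was near (12.1, 5.7) before and (12.2, 5.2) after, so it travelled √(0.1² + 0.5²) ≈ 0.5 units.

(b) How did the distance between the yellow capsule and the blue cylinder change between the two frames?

-3.0

Before: roughly 9.5 units apart; after: 6.5. That's 3.0 units closer together.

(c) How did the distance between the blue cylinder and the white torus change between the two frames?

-2.7

Before: roughly 4.0 units apart; after: 1.3. That's 2.7 units closer together.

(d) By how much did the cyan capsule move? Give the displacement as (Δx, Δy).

(-1.7, -0.4)

The cyan capsule was at about (6.6, 1.5) and moved to about (4.9, 1.1).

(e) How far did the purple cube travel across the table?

1.4

The purple cube moved from about (2.0, 6.0) to (1.9, 4.6), a distance of √(0.1² + 1.4²) ≈ 1.4.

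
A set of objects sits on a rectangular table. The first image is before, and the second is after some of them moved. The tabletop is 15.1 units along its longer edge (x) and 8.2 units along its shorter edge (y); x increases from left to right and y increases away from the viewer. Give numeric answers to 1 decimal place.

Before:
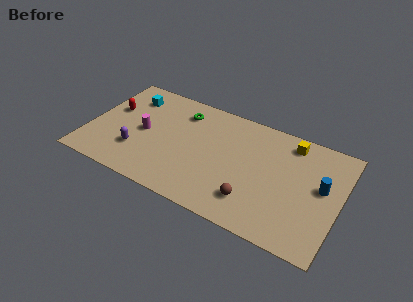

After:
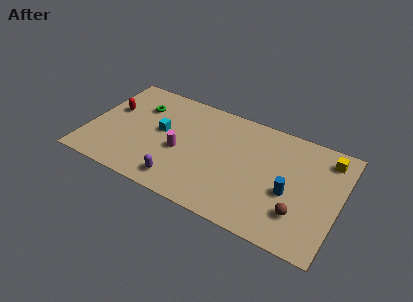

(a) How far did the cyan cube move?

2.9

The cyan cube moved from about (2.1, 6.4) to (4.3, 4.5), a distance of √(2.2² + 1.9²) ≈ 2.9.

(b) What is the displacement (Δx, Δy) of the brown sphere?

(2.7, 0.3)

From the two frames, the brown sphere sits at roughly (10.2, 1.9) before and (12.9, 2.2) after.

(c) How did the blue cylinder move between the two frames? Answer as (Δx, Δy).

(-1.8, -1.2)

The blue cylinder started near (14.0, 4.6) and ended near (12.2, 3.4).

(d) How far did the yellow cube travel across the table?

2.2

The yellow cube was near (11.9, 7.0) before and (14.1, 6.8) after, so it travelled √(2.2² + 0.2²) ≈ 2.2 units.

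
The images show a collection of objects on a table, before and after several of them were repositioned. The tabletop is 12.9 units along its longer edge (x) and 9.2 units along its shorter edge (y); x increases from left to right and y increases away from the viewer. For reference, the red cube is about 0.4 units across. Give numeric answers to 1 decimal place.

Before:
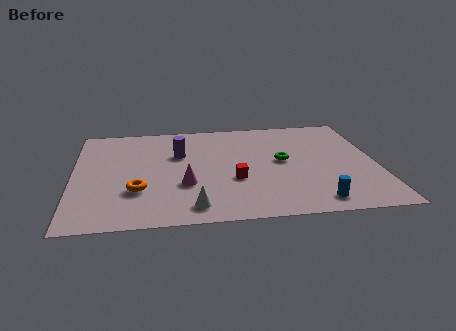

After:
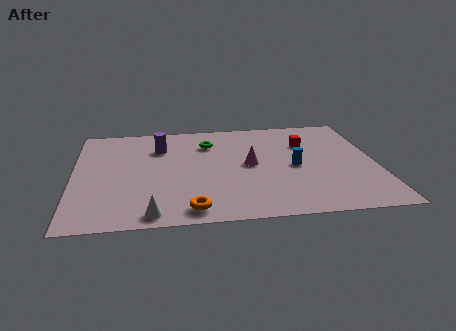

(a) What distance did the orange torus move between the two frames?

2.8

The orange torus moved from about (2.7, 2.9) to (4.9, 1.1), a distance of √(2.2² + 1.8²) ≈ 2.8.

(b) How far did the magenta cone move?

3.2

The magenta cone was near (4.7, 3.2) before and (7.5, 4.7) after, so it travelled √(2.8² + 1.5²) ≈ 3.2 units.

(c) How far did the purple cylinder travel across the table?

1.1

From (4.5, 6.0) to (3.7, 6.7), the purple cylinder covered √(0.8² + 0.7²) ≈ 1.1 units.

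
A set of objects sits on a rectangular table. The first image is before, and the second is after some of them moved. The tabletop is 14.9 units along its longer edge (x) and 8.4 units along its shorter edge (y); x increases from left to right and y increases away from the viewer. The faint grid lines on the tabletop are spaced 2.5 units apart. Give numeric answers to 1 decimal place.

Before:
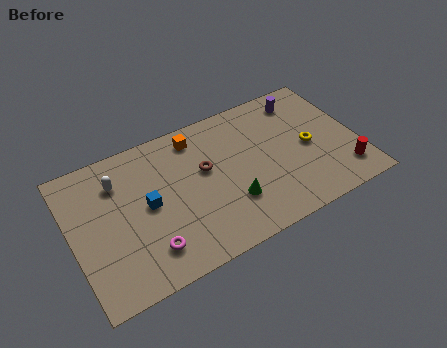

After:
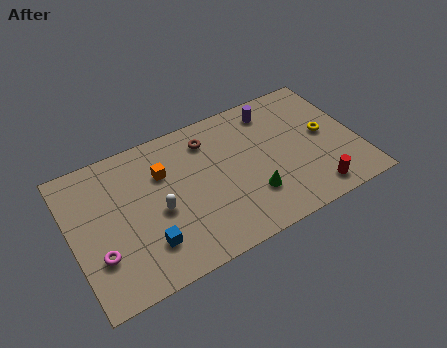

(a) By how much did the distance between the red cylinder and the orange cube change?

-0.3

They were about 8.9 units apart before and 8.6 after — 0.3 units closer together.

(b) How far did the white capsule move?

3.2

From (2.6, 6.3) to (4.4, 3.7), the white capsule covered √(1.8² + 2.6²) ≈ 3.2 units.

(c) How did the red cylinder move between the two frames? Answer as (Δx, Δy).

(-1.7, -0.5)

From the two frames, the red cylinder sits at roughly (13.9, 1.7) before and (12.2, 1.2) after.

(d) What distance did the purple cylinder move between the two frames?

1.6

The purple cylinder moved from about (12.5, 7.0) to (10.9, 7.0), a distance of √(1.6² + 0.0²) ≈ 1.6.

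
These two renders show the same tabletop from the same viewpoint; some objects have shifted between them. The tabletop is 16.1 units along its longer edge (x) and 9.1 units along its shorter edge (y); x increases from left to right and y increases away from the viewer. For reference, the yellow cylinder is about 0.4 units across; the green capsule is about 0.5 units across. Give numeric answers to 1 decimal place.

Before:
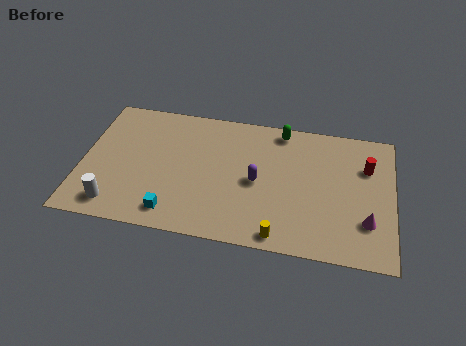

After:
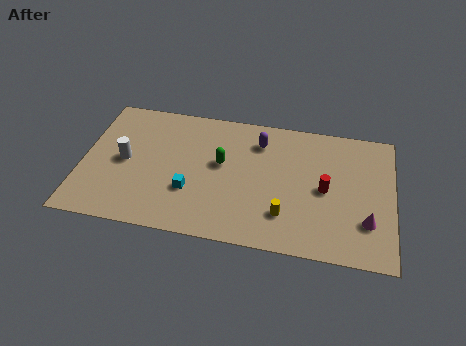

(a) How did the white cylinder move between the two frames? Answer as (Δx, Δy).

(0.3, 3.1)

From the two frames, the white cylinder sits at roughly (1.9, 1.4) before and (2.2, 4.5) after.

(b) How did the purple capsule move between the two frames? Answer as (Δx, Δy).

(0.0, 2.8)

The purple capsule started near (9.1, 4.3) and ended near (9.1, 7.1).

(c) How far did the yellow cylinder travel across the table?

1.4

The yellow cylinder moved from about (10.4, 0.9) to (10.6, 2.3), a distance of √(0.2² + 1.4²) ≈ 1.4.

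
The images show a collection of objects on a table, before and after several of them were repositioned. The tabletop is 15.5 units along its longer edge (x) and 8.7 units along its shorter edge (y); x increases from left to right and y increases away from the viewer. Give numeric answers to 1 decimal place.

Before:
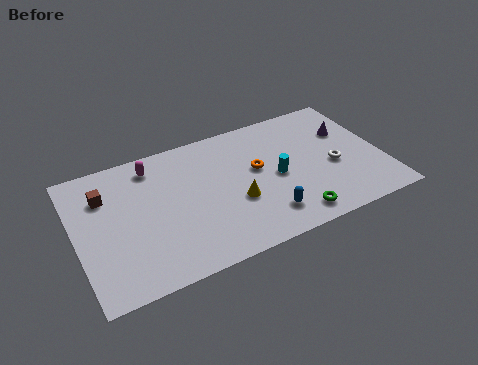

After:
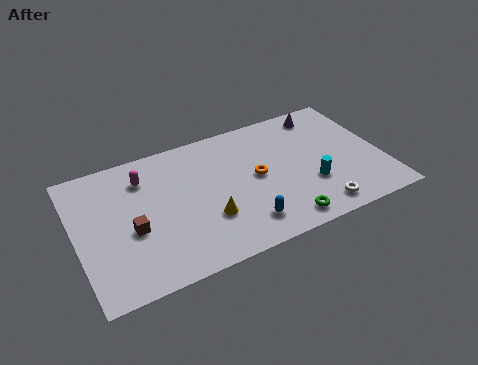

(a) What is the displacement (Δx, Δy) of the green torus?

(-0.5, -0.1)

The green torus was at about (10.5, 1.2) and moved to about (10.0, 1.1).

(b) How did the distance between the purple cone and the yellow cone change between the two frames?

+1.5

Before: roughly 6.6 units apart; after: 8.1. That's 1.5 units further apart.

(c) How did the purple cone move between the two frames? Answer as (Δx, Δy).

(-1.0, 1.7)

The purple cone started near (14.0, 5.8) and ended near (13.0, 7.5).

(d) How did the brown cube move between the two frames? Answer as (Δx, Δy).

(1.1, -2.7)

From the two frames, the brown cube sits at roughly (1.6, 6.3) before and (2.7, 3.6) after.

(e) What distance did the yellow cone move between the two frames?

1.6

The yellow cone was near (7.9, 3.3) before and (6.4, 2.8) after, so it travelled √(1.5² + 0.5²) ≈ 1.6 units.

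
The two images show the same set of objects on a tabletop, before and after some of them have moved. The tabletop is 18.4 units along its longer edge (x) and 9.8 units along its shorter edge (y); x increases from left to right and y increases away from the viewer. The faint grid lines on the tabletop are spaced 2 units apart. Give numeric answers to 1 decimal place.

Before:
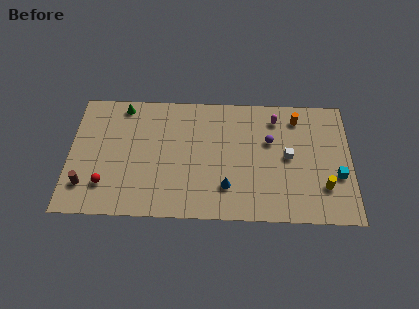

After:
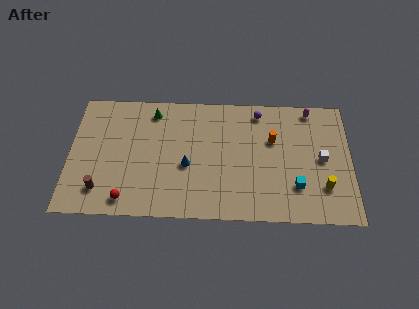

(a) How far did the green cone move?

2.0

The green cone moved from about (3.4, 8.7) to (5.4, 8.3), a distance of √(2.0² + 0.4²) ≈ 2.0.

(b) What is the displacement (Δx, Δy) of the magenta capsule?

(2.3, 0.8)

The magenta capsule was at about (13.5, 8.0) and moved to about (15.8, 8.8).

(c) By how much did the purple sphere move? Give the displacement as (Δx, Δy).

(-0.7, 2.3)

The purple sphere was at about (13.1, 6.2) and moved to about (12.4, 8.5).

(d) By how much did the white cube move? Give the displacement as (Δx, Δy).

(2.2, -0.1)

The white cube started near (14.3, 5.0) and ended near (16.5, 4.9).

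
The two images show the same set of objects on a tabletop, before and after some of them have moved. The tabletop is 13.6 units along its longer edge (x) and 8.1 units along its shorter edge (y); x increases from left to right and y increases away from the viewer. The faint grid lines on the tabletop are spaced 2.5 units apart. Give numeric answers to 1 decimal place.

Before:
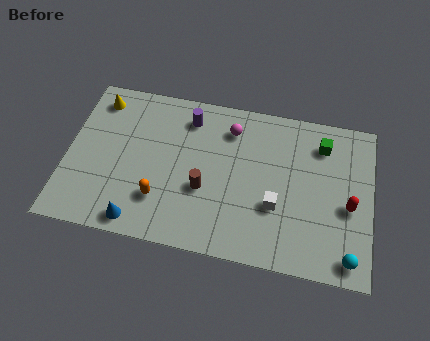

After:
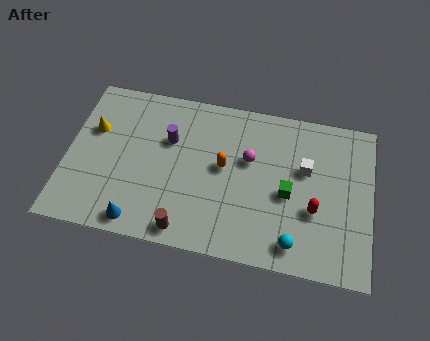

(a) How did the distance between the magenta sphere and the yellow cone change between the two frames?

+1.0

They were about 6.0 units apart before and 7.0 after — 1.0 units further apart.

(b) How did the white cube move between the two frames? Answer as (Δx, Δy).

(1.2, 2.1)

The white cube was at about (9.4, 2.9) and moved to about (10.6, 5.0).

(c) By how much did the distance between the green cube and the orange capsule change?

-5.2

The distance was about 8.2 in the first image and 3.0 in the second, so they moved 5.2 units closer together.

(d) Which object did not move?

the blue cone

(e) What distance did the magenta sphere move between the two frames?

1.7

From (7.2, 6.4) to (8.1, 5.0), the magenta sphere covered √(0.9² + 1.4²) ≈ 1.7 units.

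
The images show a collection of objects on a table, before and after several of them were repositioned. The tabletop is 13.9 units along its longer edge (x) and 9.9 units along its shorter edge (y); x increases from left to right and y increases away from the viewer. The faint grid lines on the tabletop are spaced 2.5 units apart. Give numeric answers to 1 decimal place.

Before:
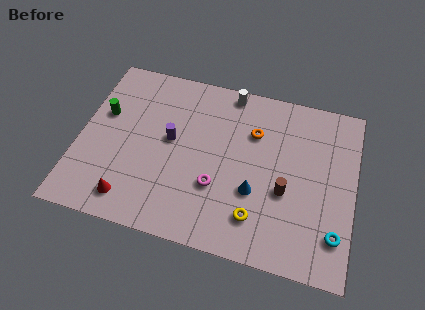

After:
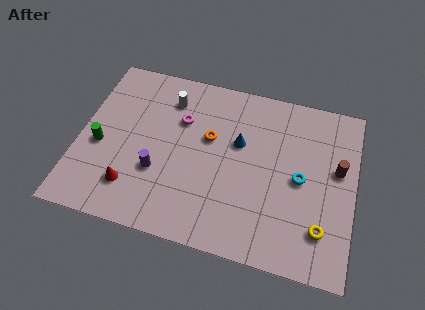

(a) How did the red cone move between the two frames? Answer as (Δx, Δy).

(0.0, 0.7)

The red cone started near (2.9, 1.5) and ended near (2.9, 2.2).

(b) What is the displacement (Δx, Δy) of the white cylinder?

(-3.0, -1.2)

The white cylinder was at about (7.3, 9.0) and moved to about (4.3, 7.8).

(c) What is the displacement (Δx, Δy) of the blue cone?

(-1.0, 2.6)

From the two frames, the blue cone sits at roughly (9.0, 3.5) before and (8.0, 6.1) after.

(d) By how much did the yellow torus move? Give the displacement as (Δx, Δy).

(3.2, 0.2)

The yellow torus started near (9.2, 2.1) and ended near (12.4, 2.3).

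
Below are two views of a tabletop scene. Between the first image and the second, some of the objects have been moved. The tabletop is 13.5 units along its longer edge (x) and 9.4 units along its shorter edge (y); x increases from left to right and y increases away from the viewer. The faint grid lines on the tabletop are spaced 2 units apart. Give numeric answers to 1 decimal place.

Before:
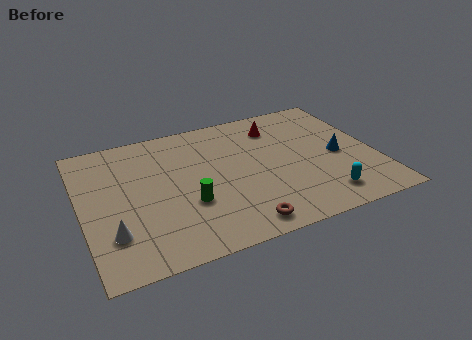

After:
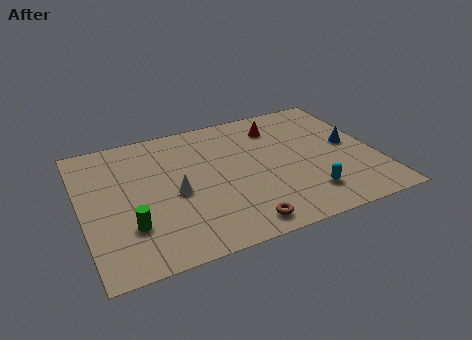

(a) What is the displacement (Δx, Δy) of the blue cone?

(0.6, 0.6)

The blue cone was at about (11.8, 4.3) and moved to about (12.4, 4.9).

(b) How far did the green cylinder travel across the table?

2.8

The green cylinder moved from about (4.7, 3.3) to (2.0, 2.7), a distance of √(2.7² + 0.6²) ≈ 2.8.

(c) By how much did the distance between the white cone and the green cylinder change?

-0.9

The distance was about 3.6 in the first image and 2.7 in the second, so they moved 0.9 units closer together.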